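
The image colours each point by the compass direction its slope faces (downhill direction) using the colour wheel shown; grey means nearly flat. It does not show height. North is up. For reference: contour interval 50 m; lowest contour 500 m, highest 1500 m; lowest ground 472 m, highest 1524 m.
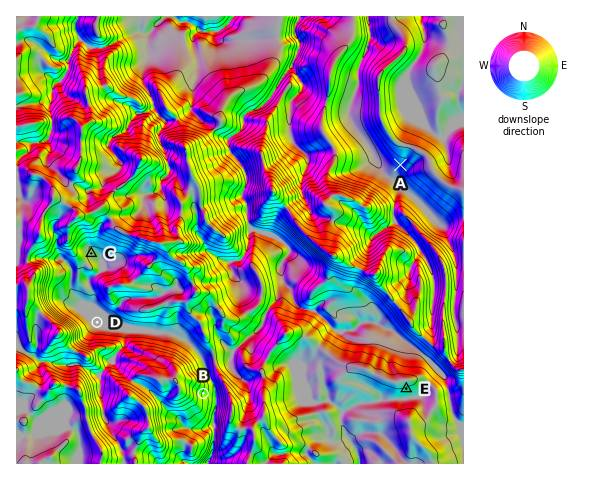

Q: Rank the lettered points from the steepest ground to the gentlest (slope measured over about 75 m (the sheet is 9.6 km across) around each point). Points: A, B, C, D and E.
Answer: B A E C D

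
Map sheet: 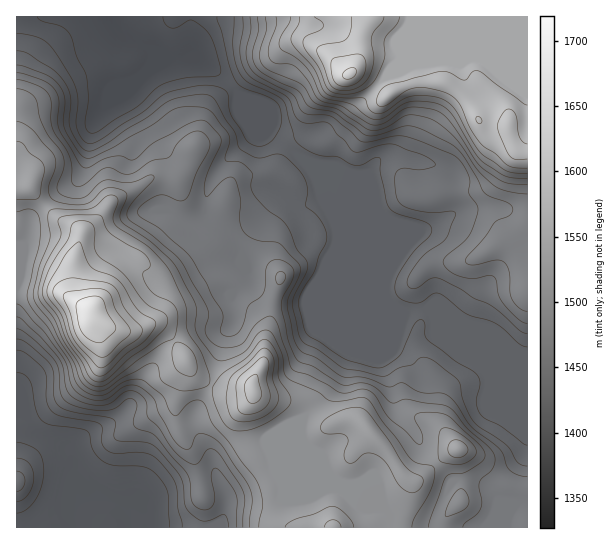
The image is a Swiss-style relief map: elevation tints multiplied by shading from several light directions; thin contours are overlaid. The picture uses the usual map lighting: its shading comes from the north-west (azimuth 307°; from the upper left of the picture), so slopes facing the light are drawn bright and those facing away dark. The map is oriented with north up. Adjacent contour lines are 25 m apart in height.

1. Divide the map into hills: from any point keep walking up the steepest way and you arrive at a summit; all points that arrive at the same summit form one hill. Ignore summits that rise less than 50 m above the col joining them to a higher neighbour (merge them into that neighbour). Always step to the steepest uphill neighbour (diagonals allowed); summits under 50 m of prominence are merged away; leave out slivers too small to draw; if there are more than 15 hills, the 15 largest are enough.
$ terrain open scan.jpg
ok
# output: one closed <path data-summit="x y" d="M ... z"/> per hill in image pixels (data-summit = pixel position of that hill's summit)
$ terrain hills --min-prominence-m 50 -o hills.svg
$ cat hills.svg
<path data-summit="91 314" d="M190 16l-174 1 0 396 9 2 16 21 20 8 8 7 6 23-2 44 3 9 451 1 1-173-14-3-77-32-8-11-26 3-15-11-39-91-30-31-18-22-34-26-8-17-40-41-21-13-9-2 6-7z"/><path data-summit="350 74" d="M527 16l-336 0 0 13 4 13 0 9-6 7 9 2 21 13 40 41 8 17 34 26 18 22 30 31 34 80 10 15 10 7 26-3 8 11 77 32 13 3z"/><path data-summit="253 390" d="M333 252l-9 21-11 14-7 16-17 0-24-7-10-9-6-15-18 25 4 22-11 18-11 44-13 22-5 15 2 15 15 25 14 41 4-4 45-22 46 19 14-4 38 14-11-10-28-13-9-16-17-16-7-12 2-16 30-33 16-32-16-40z"/><path data-summit="17 482" d="M22 413l-6 1 0 113 59 1-2-10 2-44-4-20-10-10-20-8-6-6-6-11z"/>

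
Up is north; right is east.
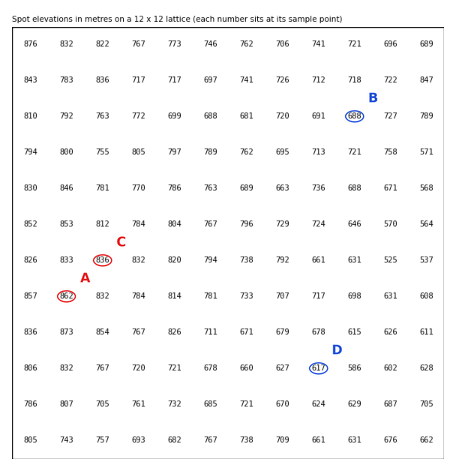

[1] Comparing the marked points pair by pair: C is lower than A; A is higher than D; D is lower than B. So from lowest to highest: D B C A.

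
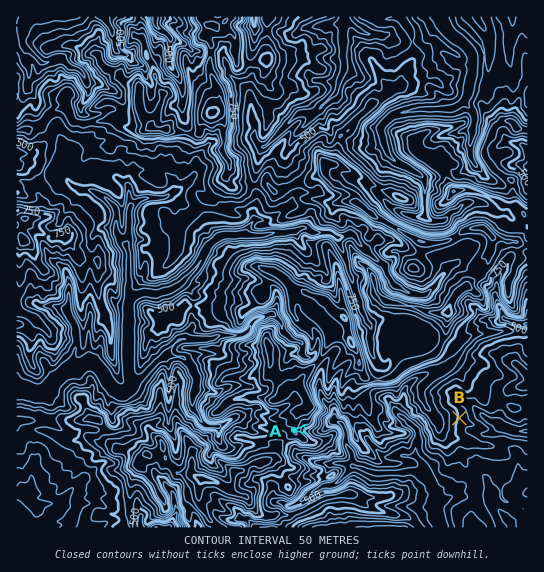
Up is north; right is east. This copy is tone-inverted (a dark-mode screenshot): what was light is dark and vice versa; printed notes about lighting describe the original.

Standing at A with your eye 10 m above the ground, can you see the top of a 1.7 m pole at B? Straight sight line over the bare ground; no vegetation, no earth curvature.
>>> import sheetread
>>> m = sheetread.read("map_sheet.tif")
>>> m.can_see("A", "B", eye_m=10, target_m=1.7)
False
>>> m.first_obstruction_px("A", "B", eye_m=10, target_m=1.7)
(428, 420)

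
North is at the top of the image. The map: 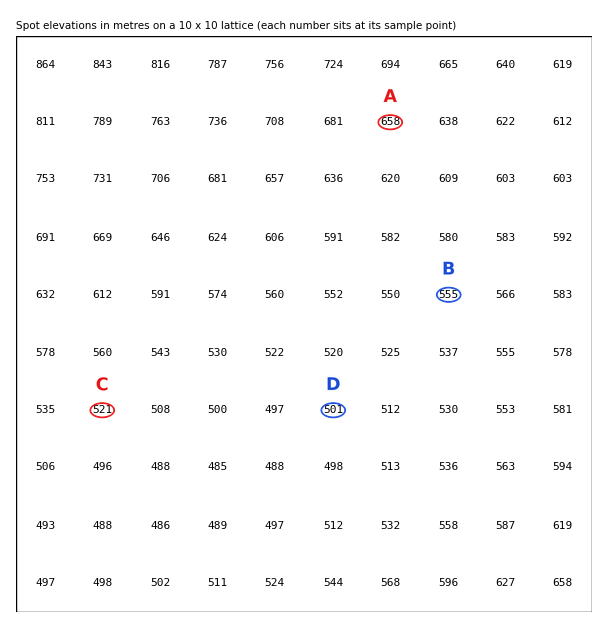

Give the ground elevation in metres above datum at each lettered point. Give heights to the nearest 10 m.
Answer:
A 660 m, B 550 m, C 520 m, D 500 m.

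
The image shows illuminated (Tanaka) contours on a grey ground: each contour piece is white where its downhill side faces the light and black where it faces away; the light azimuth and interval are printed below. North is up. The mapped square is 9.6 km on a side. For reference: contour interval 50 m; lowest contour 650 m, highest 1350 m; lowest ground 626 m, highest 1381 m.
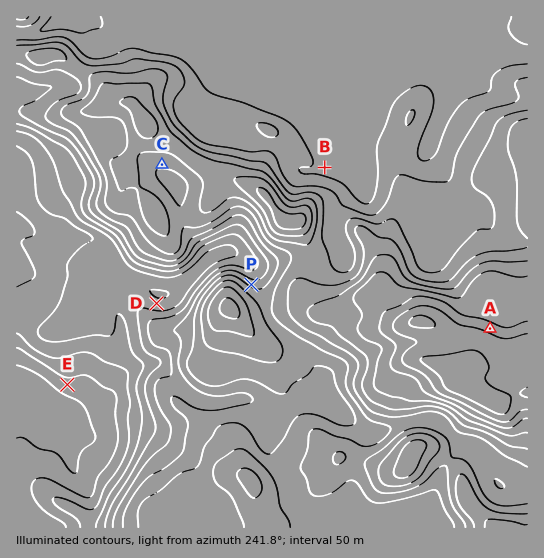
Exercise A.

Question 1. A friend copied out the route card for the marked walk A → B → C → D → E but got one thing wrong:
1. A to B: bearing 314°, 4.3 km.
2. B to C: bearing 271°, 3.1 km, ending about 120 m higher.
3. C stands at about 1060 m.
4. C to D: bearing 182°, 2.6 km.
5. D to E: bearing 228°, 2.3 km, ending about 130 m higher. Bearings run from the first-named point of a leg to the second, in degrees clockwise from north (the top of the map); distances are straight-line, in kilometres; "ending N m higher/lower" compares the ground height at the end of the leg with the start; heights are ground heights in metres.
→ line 5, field sense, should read lower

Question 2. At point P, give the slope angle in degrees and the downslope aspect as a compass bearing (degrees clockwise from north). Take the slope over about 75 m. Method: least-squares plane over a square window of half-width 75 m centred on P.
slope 20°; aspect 26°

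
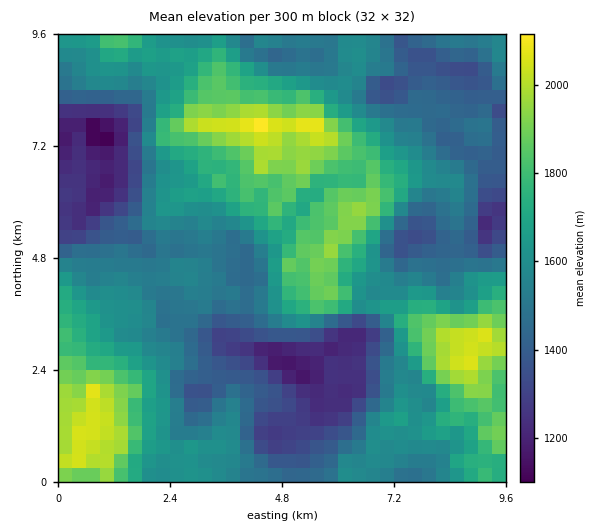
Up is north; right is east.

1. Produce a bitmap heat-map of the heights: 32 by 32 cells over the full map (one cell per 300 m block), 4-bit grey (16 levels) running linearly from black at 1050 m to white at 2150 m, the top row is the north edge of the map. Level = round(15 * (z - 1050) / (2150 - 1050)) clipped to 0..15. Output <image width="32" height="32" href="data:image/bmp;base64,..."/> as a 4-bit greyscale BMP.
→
<image width="32" height="32" href="data:image/bmp;base64,Qk12AgAAAAAAAHYAAAAoAAAAIAAAACAAAAABAAQAAAAAAAACAAATCwAAEwsAABAAAAAAAAAAAAAAABEREQAiIiIAMzMzAERERABVVVUAZmZmAHd3dwCIiIgAmZmZAKqqqgC7u7sAzMzMAN3d3QDu7u4A////AMu8qYeIh3ZmVVZ3d2Zniane3bmIiHd2VERVd3d3d5mp3t3aiIiIdkNERWaHd3eJq97t25hmd3UzMzRFeIiJibzd7cqYdWd1QzMzNXiYiamr3e3KmHVWdkRDIzRXiHmrutzty5hkRWVUMyMjRod5vMrLzLqYZVVVQyIjM0d3nN3Lu6qZh3ZURDIiIzNGeL3uzKqZiHd2VDMiIiIiRYq93t2pmHd2ZUNERERDIjWLzd7tqZiHdmZUVWZ4dlRXm7y8zJmIh3ZmZmZomrqXiImZiauYeHdmZ3ZmaKq8qHd4h3iZh3d3Z3d2ZWiru5h3d2Z4iHdmZmZ3dmVou8uphlZmZmZWZmZWZmZleKu8qYVFVVVFNEVVZmZ2ZombvMqWREVVNDM0Vnd3d3iamrvMqFRGZSMzI0V4iHiaq6m7zMp1VmUzMyI0eImZq6u5m7vKl2Z2RDMiJGiImqu6vKqquph3dkQjIiRniaqr3MzLqrmYd2VVIyIkaJmqu93MzLuph3ZVVSIRJHq7vN3dzd26mHdlVmUiESR6vd7u/u7sqYdmVWZlMzM0aZzMzdzMyYdmZVZVVFVVVWiau7q6q5h2REVVVVVnd3d4ibuqmZh3d1RFVURGZ4iHiImrqYZnZnd2VEREVneJmJiYmoZlZmZ4dlRFVWeIirqIh4h2d2Zmd3ZFVmZ3"/>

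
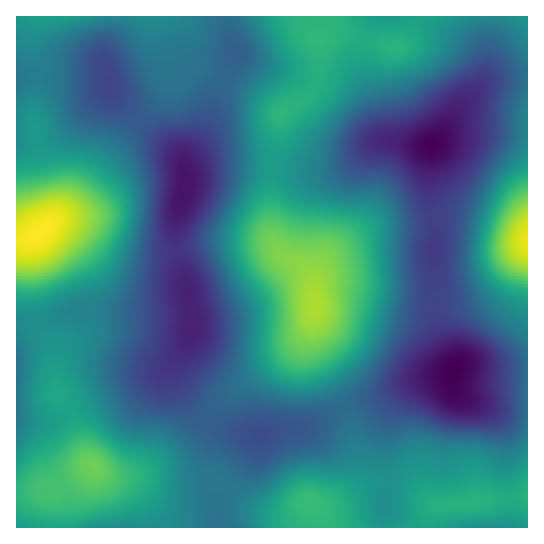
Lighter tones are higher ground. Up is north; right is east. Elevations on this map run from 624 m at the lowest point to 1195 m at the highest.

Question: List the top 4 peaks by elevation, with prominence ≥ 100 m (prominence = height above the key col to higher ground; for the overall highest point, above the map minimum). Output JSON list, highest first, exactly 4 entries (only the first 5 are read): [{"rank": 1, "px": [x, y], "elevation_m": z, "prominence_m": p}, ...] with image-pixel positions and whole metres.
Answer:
[{"rank": 1, "px": [42, 231], "elevation_m": 1195, "prominence_m": 571}, {"rank": 2, "px": [315, 306], "elevation_m": 1125, "prominence_m": 283}, {"rank": 3, "px": [94, 466], "elevation_m": 1070, "prominence_m": 164}, {"rank": 4, "px": [309, 501], "elevation_m": 1013, "prominence_m": 162}]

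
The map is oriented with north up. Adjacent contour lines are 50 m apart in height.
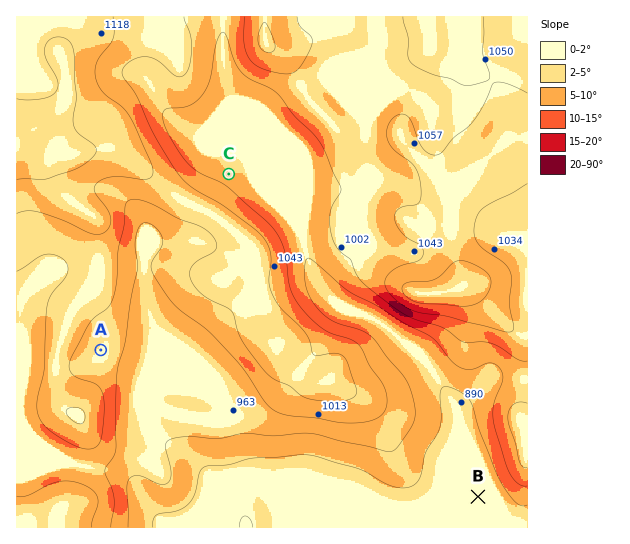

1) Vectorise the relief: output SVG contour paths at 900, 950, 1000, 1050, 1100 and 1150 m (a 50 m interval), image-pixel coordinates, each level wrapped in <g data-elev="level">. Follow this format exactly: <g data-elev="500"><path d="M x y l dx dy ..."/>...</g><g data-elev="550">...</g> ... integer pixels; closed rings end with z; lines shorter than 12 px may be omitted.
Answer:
<g data-elev="900"><path d="M152 527l1-8 4-4 21-5 12-8 5-9 4-20 4-6 6-1 21-2 21-6 50-3 11 0 47 14 34 17 10 2 9-2 8-8 6-25 13-24 2-12-1-24 2-5 3-1 13 4 11 8 4 7 7 27 20 48 15 21 7 4 5-1"/><path d="M253 527l-3-8-5-3-4 4-2 7"/></g><g data-elev="950"><path d="M128 527l-1-38 1-8 3-4 6-2 6 2 18 7 4 0 4-2 2-4 0-7-6-25 2-4 4-3 18-2 30 1 26-5 29 3 35-3 81 19 7-4 12-17 5-10 1-10-3-17-5-13-37-46-10-5-27-9-9-6-7-8-8-12-4-12 0-18 1-5 3-2 41 34 25 13 28 18 28 14 7 6 13 18 7 5 7 3 6 0 19-6 5 1 4 3 3 6 1 5-10 28 0 9 1 11 16 48 8 10 5 2 4 0"/></g><g data-elev="1000"><path d="M111 527l3-20 0-9-9-28 8-13 3-7 1-79 8-29 6-41 7-32-3-22 1-9 3-11 4-4 6 0 5 3 8 11 0 9-10 15-1 6 4 10 11 17 11 13 30 23 26 26 13 17 18 28 8 8 7 4 10 3 64 7 13-1 11-4 6-5 4-7 0-9-3-10-14-21-10-20-9-6-20-7-9-5-14-13-12-14-7-16-5-36-4-11-7-9-46-42-26-14-11-7-11-14-13-23-3-12 1-7 5-2 13 0 8-3 8-6 8-9 5-13 6-35 5-10 4 3 8 24 7 12 8 7 20 9 8 6 17 22 19 19 9 12 19 43-11 24 0 12 2 13 6 11 12 10 6 15 6 8 30 24 18 11 32 10 21 15 19 0 9 1 10 5 17 12 9 1"/><path d="M527 403l-6-1-7 2-4 5-2 8 11 44 4 6 4 1"/></g><g data-elev="1050"><path d="M91 527l2-8 4-13 1-7-4-8-11-6-12-4-12 0-10 4-20 10-12 2"/><path d="M17 271l21-14 8-3 7 0 6 3 6 4 2 4 1 5-2 5-14 19-5 11-3 64-6 28-1 10 2 11 7 9 15 11 17 9 13 2 4-2 4-4 4-16 1-26-2-8-3-6-5-4-20-8-4-5-1-7 20-40 6-6 12-9 6-9 4-17 1-31 6-25 1-20 2-5 4-1 10 0 12 4 25 14 24 9 11 10 3 6 0 6-3 4-14 7-6 5-3 6 1 8 4 8 8 8 29 16 10 30 27 34 6 5 15 6 12 10 8 3 29 2 10-2 7-4 0-8-11-29-4-3-6-2-21 2-5-16-4-6-23-23-6-9-7-16 2-28-2-10-4-8-10-9-27-21-34-20-12-11-25-37-20-45-14-19-1-7 4-5 9-6 10-2 6 1 7 3 17 15 6 1 4-2 5-10 2-19-2-12-6-17"/><path d="M527 93l-21-10-12 0-12 24-9 15-20 16-11 14-5 3-8-2-7-6-10-25-5-6-4-2-5 1-8 7-3 9 1 11 6 8 16 12 5 5 4 10 2 13 0 9-3 4-19 6-4 5 0 7 7 12 7 6 12 7 2 7-1 4-4 4-19 5-10 8-3 4-1 5 4 10 13 12 13 6 32 5 58 16 7-1 2-5-5-23 3-21-1-9-8-11-24-17-4-8-1-10 3-12 6-7 44-24"/><path d="M244 17l0 26 2 10 4 6 5 6 7 4 24 5 8-2 5-4 9-14 4-11-1-6-11-11-3-9"/><path d="M403 17l5 21 0 19 3 6 19 10 20 6 12 6 5 1 18-4 5-4-1-7-6-18 0-36"/></g><g data-elev="1100"><path d="M77 423l5 0 2-2 1-6-1-4-7-4-9 2-2 2 1 4z"/><path d="M457 306l12 0 10-4 7-7 5-9 0-7-4-6-8-6-12-5-6-2-6 2-20 17-8 2-18 1-4 2-3 3 1 4 2 4 11 7z"/><path d="M17 213l10-2 11 1 25 8 27 13 11 1 7-5 3-10-4-10-12-16-1-6 3-4 6-4 8-2 34 2 5-1 2-3 1-5-2-7-20-45-9-11-19-14-4-7-3-8-1-8 2-8 14-19 3-6-1-20"/><path d="M264 51l5 2 4-1 2-6-5-15-5-9-4 5-3 12 1 7z"/></g><g data-elev="1150"><path d="M17 179l28 0 28-9 16-9 5-6 2-5-2-5-16-12-4-7-1-9 3-20-2-40-2-11-5-7-8-2-6 1-6 4-2 5 1 11 12 23 0 6-3 6-6 4-8 2-14 1-10-1"/></g>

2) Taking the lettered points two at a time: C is above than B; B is below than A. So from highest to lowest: A C B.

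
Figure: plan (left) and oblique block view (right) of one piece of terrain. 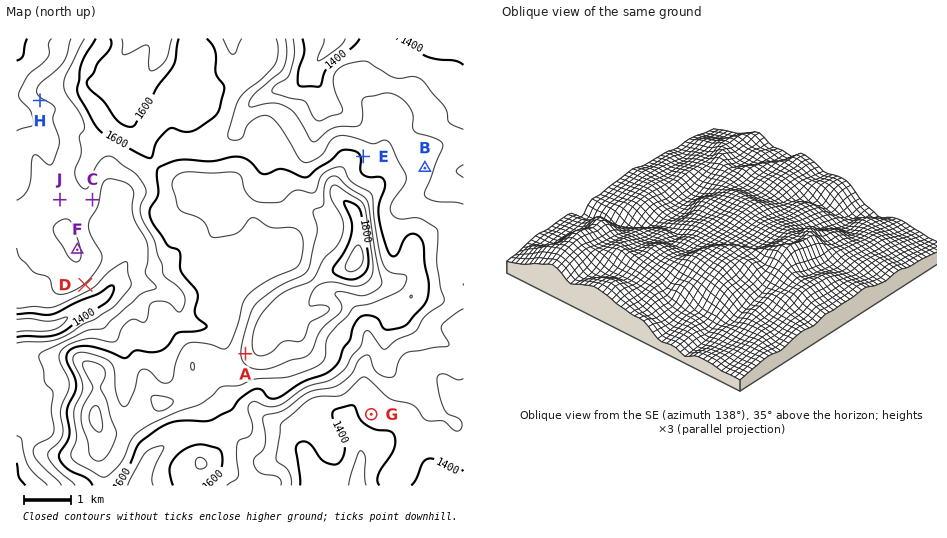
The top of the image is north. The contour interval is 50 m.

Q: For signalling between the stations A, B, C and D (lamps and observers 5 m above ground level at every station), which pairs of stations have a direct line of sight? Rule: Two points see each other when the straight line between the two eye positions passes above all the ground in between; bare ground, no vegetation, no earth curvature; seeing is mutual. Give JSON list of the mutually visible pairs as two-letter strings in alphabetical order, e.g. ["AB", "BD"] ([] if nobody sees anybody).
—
["AC", "AD"]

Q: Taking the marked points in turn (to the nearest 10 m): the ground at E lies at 1590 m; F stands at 1550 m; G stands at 1420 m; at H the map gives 1490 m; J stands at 1530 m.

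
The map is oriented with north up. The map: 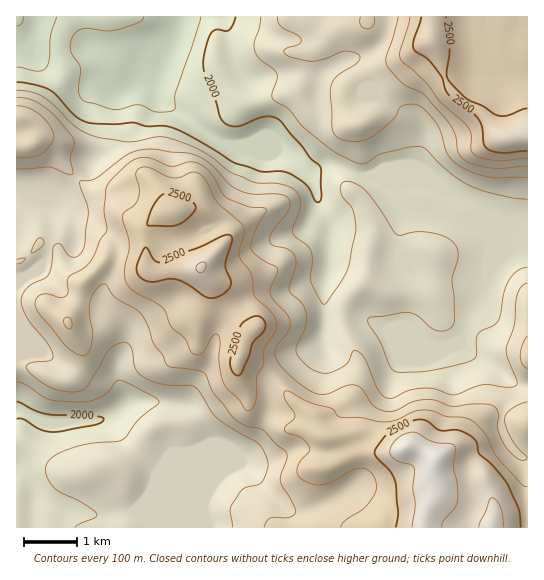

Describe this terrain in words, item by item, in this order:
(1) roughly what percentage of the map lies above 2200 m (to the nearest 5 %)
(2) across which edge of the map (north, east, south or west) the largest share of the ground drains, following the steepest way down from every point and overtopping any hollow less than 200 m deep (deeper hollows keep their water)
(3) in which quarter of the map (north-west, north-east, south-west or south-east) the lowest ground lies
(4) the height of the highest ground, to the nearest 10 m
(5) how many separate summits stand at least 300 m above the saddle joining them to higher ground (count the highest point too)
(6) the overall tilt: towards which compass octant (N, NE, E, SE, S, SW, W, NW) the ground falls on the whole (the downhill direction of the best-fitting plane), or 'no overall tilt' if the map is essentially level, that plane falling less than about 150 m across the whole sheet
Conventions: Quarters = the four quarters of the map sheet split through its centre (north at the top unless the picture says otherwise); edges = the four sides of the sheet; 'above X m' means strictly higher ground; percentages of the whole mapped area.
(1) Ground above 2200 m makes up about 45 % of the sheet.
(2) The largest share of the runoff leaves by the northern edge.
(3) The lowest point lies in the north-west quarter of the map.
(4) About 2670 m is the highest elevation on the sheet.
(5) There are 2 summits with 300 m or more of prominence.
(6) On the whole the ground falls towards the north-west.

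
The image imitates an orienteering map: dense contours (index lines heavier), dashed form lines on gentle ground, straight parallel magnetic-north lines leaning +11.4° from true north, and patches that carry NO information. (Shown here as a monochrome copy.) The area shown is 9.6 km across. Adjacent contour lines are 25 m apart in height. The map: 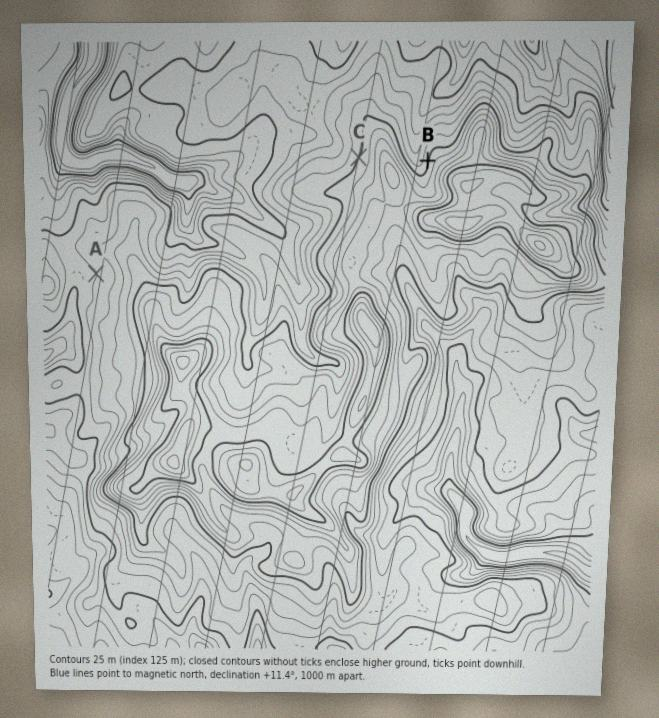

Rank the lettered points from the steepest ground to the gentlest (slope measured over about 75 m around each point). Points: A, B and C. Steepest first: B C A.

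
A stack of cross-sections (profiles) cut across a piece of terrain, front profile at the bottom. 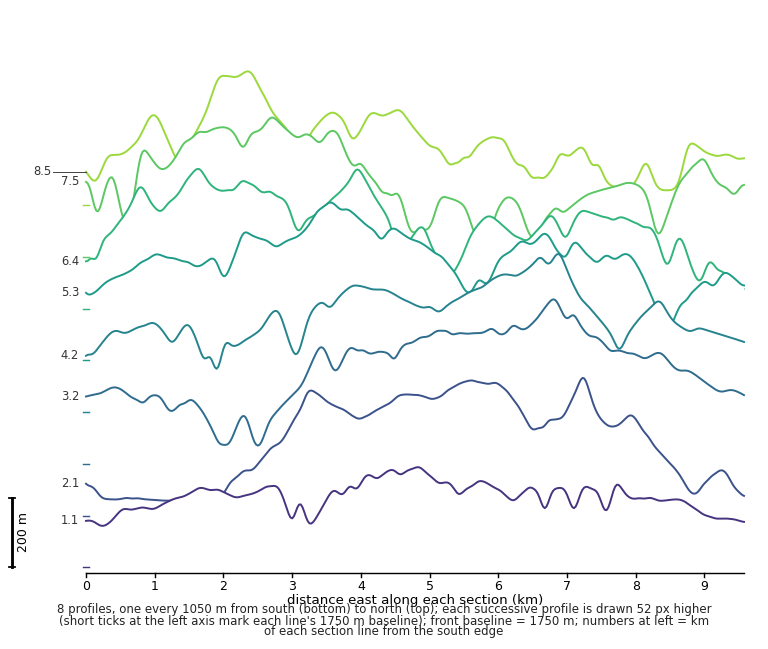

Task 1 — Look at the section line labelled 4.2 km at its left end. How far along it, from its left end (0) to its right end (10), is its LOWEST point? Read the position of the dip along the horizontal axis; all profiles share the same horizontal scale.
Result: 2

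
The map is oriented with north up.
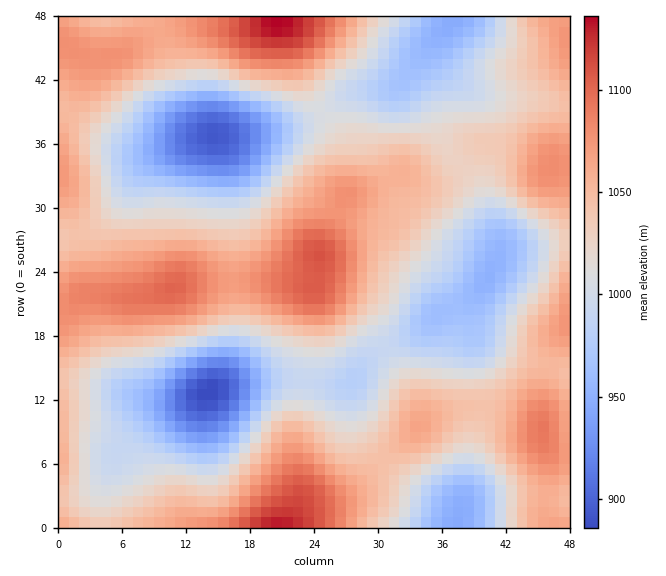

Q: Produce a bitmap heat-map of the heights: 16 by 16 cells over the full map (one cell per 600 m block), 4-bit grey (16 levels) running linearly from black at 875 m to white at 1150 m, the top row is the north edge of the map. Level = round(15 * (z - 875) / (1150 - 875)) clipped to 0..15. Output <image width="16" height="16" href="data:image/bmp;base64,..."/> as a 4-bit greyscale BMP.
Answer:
<image width="16" height="16" href="data:image/bmp;base64,Qk32AAAAAAAAAHYAAAAoAAAAEAAAABAAAAABAAQAAAAAAIAAAAATCwAAEwsAABAAAAAAAAAAAAAAABEREQAiIiIAMzMzAERERABVVVUAZmZmAHd3dwCIiIgAmZmZAKqqqgC7u7sAzMzMAN3d3QDu7u4A////AJiaq93KhUaal3iJvLqXVpqXZUabmZmJu5dTI3h3mpm7llMSVmaJiKqoh1RndmZmmru7qJqodVWKvMy7vMqGVGmqq7q8ypdkWJmIiJu6qHVoqGZlebupiJunUyJXmamJq5dTEkaIiIiaqXVFeHZWZ4m7qZq7l1VnmrqqvO7JZEaa"/>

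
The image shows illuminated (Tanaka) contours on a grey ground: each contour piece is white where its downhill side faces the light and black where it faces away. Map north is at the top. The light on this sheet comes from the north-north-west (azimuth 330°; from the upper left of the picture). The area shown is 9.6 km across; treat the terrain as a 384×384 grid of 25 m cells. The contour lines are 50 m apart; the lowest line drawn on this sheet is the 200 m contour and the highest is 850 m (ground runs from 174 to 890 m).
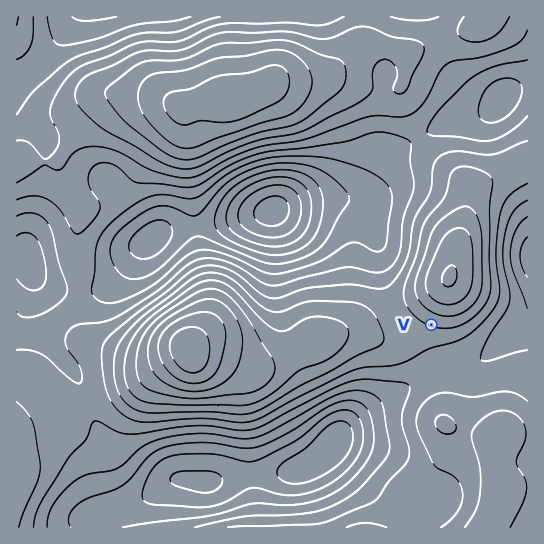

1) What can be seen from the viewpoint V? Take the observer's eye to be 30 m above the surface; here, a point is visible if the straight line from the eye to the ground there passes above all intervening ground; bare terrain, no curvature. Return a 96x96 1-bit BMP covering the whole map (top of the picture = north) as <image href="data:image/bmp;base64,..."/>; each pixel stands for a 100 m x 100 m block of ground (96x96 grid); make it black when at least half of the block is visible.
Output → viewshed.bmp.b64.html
<image width="96" height="96" href="data:image/bmp;base64,Qk2+BAAAAAAAAD4AAAAoAAAAYAAAAGAAAAABAAEAAAAAAIAEAAATCwAAEwsAAAIAAAAAAAAA////AAAAAAAAB//////////wH4AAAP/////////wH4AAAB////////+AD8AAAAP///////8AB8AAAAB///////8AB+AAAAAAH/////8AB+AAAAAAAf/////AB/gAAAAAAH/////wA/wAAAAAAB+H///wA/wAAAAAAAAA///gB/gAAAAAAAAAH//gB/AAAAAAAAAAB//AB+AAAAAAAAAAA/+AB8AAAAAAAAAAAP4AB4AAAAAAAAAAADwAD4AAAAAAAAAAAAgAD4AAAAAAAAAAAAAAD8AAAAAAAAAAAAAAH+AAAAAAAAMAAAAAP/AAAAAAAAOAAAP///wAAAAAAAPAAAf///8AAAAAAAfwAAf///8AAAAAAAf4AA////8AAAAAAAf8AAf///8AAAAAAAf+AAP///8AAAAAAAf/gAP///8AAAAACAf/wAH///8AAAAAHgf/4AD///8AAAAAH4//+AD///8AAAAAP//w/AB///8AAAAAP//AfgD///8AAAAAP/8Af4P///8AAAAAf/wAf/////8AAAAAf/gAf/////8AAAAAf/gAf////B8AAAAAf/gAf///4AAAAAAAf/gAf///4AAAAAAAP/gAf///4AAAAAAAH/gAf///4AAAAAAAD/AAP///4AAAAAAAD/AAP///wAAAAAAAB/AAA///wAAAAAAAB/AAAf4fwAAAAAAAB+AAAfwHgAAAAAAAB+AAAPAAAAAAAAAAB8AAAMAAAAAAAAAAA8AAAIAAAAAAAAAAA4AAAAAAAAAAAAAAAwAAAAAAAAAAAAAAAAAAAAAAAAAAAAAAAAAAAAAAAAAAAAAAAAAAAAAAAAAAAAAAAAAAAAAAAAAAAAAAAAAAAAAAAAAAAAAAAAAAAAAAAAAAAAAAAAAAAAAAAAAAHgAAAAAAAAAAAAAAH4AAAAAAAAAAAAAAH/AAAAAAAAAAAAAAH/wA4AAAAAAAAAAAP///+AAAAAAAAACAP////AAAAAAAAADA/////wAAAAAAAAD//////4AAAAAAAAD//4f//4AAAAAAAAD//wP//8AAAAAAAAD//wP//+AAAAAAAAD//4H///AAAAAAAAD//4H///gAAAAAAAD8//////wAAAAAAAD4//4P//4AAAAAAADwf/wH//+AAAAAAABgP/gH///AAAAAAAAAH/AD///gAAAAAAAAA+AD///wAAAAAAAAAAAD///4AAAAAAAAAAAB///4AAAAAAAAAAABz//4AAAAAAAAAAAAAf/4AAAAAAAAAAAAAP/4AAAAAAAAAAAAAD/4AAAAAAAAAAAAAAf4AAAAAAAAAAAAAAH4AAAAAAAAAAAAAABwAAAAAAAAAAAAAAAwAAAAAAAAAAAAAAAAAAAAAAAAAAAAAAAAAAAAAAAAAAAAAAAAAAAAAAAAAAAAAAAAAAAAAAAAAAAAAAAAAAAAAAAAAAAAAAAAAAAAAAAAAAAAAAAAAAAAAAAAAAAAAAAAAAAAAAAAAAAAAAAAAAAAAAAAAAAAAAAAAAAAAAAAAAAAAAAAAAAAAAA="/>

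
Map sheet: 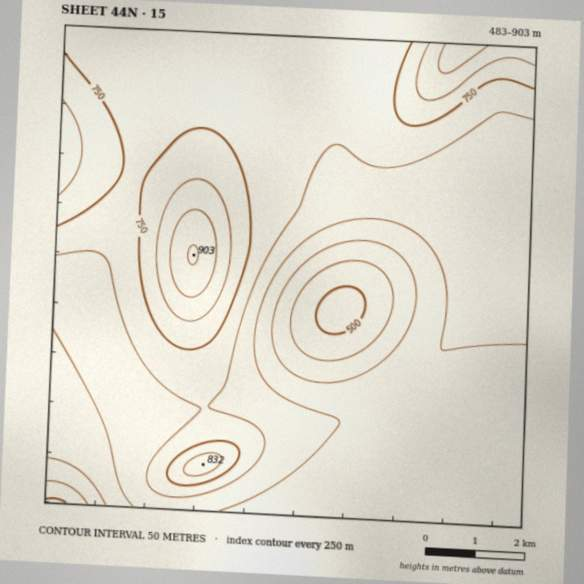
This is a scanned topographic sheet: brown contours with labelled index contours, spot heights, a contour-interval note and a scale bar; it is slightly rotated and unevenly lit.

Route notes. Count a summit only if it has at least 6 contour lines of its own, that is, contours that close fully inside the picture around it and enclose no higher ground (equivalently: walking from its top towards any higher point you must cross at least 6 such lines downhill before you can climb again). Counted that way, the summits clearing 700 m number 0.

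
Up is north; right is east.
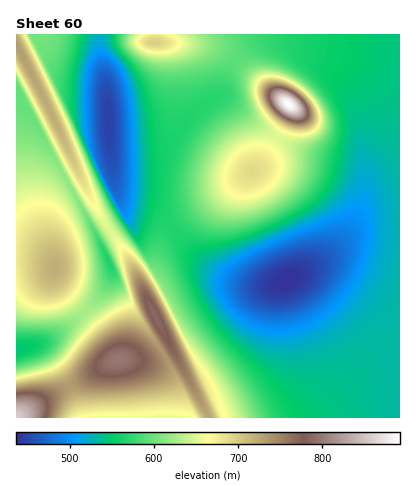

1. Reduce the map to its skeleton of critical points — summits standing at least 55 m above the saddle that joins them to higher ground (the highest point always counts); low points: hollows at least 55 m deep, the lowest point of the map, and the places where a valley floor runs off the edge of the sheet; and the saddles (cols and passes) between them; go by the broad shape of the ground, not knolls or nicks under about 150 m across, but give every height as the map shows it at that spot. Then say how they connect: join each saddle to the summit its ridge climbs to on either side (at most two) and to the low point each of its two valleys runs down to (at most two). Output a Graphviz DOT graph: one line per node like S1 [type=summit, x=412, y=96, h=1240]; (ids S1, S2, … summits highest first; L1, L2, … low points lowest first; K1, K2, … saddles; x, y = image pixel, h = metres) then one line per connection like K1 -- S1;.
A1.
graph terrain {
  S1 [type=summit, x=288, y=104, h=892];
  S2 [type=summit, x=16, y=418, h=858];
  S3 [type=summit, x=118, y=360, h=798];
  S4 [type=summit, x=18, y=48, h=732];
  S5 [type=summit, x=56, y=268, h=720];
  S6 [type=summit, x=154, y=42, h=697];
  L1 [type=low, x=286, y=280, h=436];
  L2 [type=low, x=108, y=120, h=446];
  L3 [type=low, x=16, y=350, h=545];
  L4 [type=low, x=166, y=418, h=654];
  K1 [type=saddle, x=70, y=386, h=734];
  K2 [type=saddle, x=110, y=230, h=650];
  K3 [type=saddle, x=84, y=312, h=625];
  K4 [type=saddle, x=70, y=186, h=615];
  K5 [type=saddle, x=236, y=60, h=591];
  K6 [type=saddle, x=172, y=230, h=565];
  K1 -- S2;
  K1 -- S3;
  K1 -- L3;
  K1 -- L4;
  K2 -- S3;
  K2 -- S4;
  K2 -- L2;
  K2 -- L3;
  K3 -- S3;
  K3 -- S5;
  K3 -- L3;
  K4 -- S4;
  K4 -- S5;
  K4 -- L3;
  K5 -- S1;
  K5 -- S6;
  K5 -- L1;
  K5 -- L2;
  K6 -- S1;
  K6 -- S3;
  K6 -- L1;
  K6 -- L2;
}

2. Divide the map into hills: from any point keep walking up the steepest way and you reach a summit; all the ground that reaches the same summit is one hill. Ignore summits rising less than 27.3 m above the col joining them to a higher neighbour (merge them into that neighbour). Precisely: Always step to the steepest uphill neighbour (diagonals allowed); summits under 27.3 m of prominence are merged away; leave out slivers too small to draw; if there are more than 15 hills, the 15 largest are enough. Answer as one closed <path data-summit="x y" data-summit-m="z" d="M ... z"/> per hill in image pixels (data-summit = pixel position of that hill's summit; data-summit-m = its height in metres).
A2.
<path data-summit="154 314" data-summit-m="788" d="M122 205l4 13-26 18-2 4 10 18 12 32 43 62 11 20 7 22-1 24 220 0 0-188-34-1-8 2-58 42-28 12-20 0-22-6-24-14-46-49z"/><path data-summit="252 172" data-summit-m="689" d="M224 97l-8 0-14 9-38 37-40 3-14-2 6 48 8 14 36 10 42 45 16 12 18 8 16 4 28-2 34-18 16-13 16-16 7-10 9-22 3-14-1-18-10-9-36-8-32-13-24-14z"/><path data-summit="288 104" data-summit-m="892" d="M400 34l-118 0-8 2-22 11-16 13-11 18-4 16-4 2 9 2 36 30 28 16 28 11 36 8 8 5 3 8-3 28-9 22-15 20 12-10 12-6 38 0z"/><path data-summit="56 268" data-summit-m="720" d="M16 90l0 258 4 1 30-10 30-23 23-24 9-16 1-6-25-52z"/><path data-summit="154 42" data-summit-m="697" d="M280 34l-180 0-1 14 8 40 3 56 10 2 28-1 20-4 28-31 25-16 9-26 14-16 12-8z"/><path data-summit="118 360" data-summit-m="798" d="M114 273l-14 23-20 20-30 23-13 5 10 6 13 20 13 24 9 24 98 0 2-18-8-28-11-20-43-62z"/><path data-summit="16 46" data-summit-m="732" d="M34 34l-18 0 0 56 82 148 28-20-12-34-5-42-3-58-8-10-34-7-12-6-8-9z"/><path data-summit="16 418" data-summit-m="858" d="M38 345l-22 5 0 68 64 0-4-18-16-30-13-20z"/>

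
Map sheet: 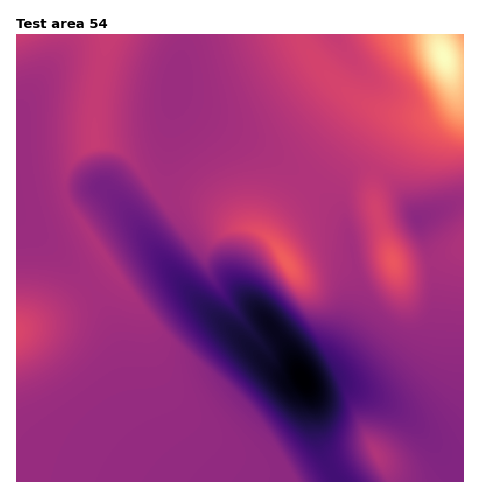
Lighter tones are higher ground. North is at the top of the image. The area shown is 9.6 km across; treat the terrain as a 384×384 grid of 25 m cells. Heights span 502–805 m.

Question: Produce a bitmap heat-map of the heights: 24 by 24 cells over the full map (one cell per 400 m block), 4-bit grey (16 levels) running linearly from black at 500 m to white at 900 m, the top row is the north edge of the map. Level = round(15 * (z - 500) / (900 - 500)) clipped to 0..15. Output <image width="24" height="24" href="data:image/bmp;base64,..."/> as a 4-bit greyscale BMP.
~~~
<image width="24" height="24" href="data:image/bmp;base64,Qk2WAQAAAAAAAHYAAAAoAAAAGAAAABgAAAABAAQAAAAAACABAAATCwAAEwsAABAAAAAAAAAAAAAAABEREQAiIiIAMzMzAERERABVVVUAZmZmAHd3dwCIiIgAmZmZAKqqqgC7u7sAzMzMAN3d3QDu7u4A////AFVVVVVVVVVUM0VVRFVVVVVVVVVDI0VURFVVVVVVVVQyI1VERFVVVVVVVUMhEkRERFVVVVVVVEIQEjNERVVVVVVVRCEAEjREVWZVVVVVQhEBIzRFVWZlVVVUIRERM0RVVXZlVVVDIRETRFVVVWZlVVQyIhE1VVVlVWZVVVMyMiNnZVZ2VVVVVUMzQ0V3ZVd2VVVVVUM1VVd2ZWd2VVVVVERVZndmZWdlVVVVRERVZmZmZWZVVVVVREVVZmZmZmZlVVVVRFVVVmZmZmZmZlVmZVVVVVVmZmZnd1VmZlVVVVVmZmd3eFVmZlVVVVZmZnd3iVVmZlVVVVZmZ3d3mlVWZlVVVWZmd3d4qlVmZmVVVWZmdmeJu2ZmZmVVVWZnZneKug=="/>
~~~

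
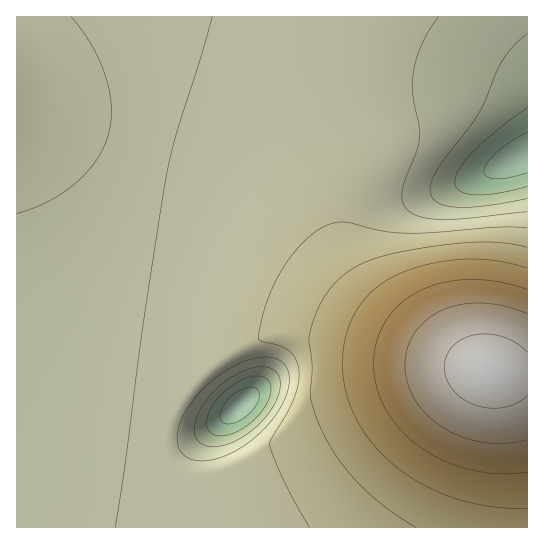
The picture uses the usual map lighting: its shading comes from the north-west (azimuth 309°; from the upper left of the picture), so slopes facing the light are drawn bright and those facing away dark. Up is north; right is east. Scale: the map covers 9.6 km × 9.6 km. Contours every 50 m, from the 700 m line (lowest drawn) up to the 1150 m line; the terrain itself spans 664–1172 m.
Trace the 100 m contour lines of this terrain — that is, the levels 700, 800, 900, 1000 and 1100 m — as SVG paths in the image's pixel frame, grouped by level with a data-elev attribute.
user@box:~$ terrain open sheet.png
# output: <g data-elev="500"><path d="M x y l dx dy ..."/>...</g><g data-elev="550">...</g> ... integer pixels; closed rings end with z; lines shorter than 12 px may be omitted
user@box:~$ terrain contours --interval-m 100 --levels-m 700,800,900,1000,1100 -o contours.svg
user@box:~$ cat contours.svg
<g data-elev="700"><path d="M225 423l-4-3-1-6 2-7 6-8 7-6 8-4 8-2 6 2 2 4 0 5-2 7-6 7-14 10-7 2z"/><path d="M527 173l-17 4-13 2-10-2-3-6 3-8 9-10 14-11 17-10"/></g><g data-elev="800"><path d="M207 446l-6-3-4-4-3-12 5-16 13-17 17-15 18-10 16-2 7 1 5 3 5 8-1 12-6 15-10 14-13 12-15 9-14 5z"/><path d="M527 199l-44 7-29 1-11-2-6-3-5-5-2-7 2-11 7-12 41-56 16-38 7-14 11-14 13-11"/></g><g data-elev="900"><path d="M527 228l-29-1-65 6-28 0-22-2-33-8-12-1-12 4-12 7-12 10-12 15-11 17-10 20-7 22-4 21 3 3 17 4 9 5 7 6 4 9 1 14-4 16-8 19-16 25-1 6 14 37 25 45"/></g><g data-elev="1000"><path d="M527 268l-34-8-32-1-36 6-32 12-21 14-16 20-10 26-4 26 4 30 11 28 18 25 23 22 28 18 32 13 35 8 34 1"/></g><g data-elev="1100"><path d="M527 314l-21-8-23-3-21 1-19 6-16 9-12 13-7 15-3 18 3 18 8 18 13 16 16 12 18 8 22 6 21 0 21-3"/></g>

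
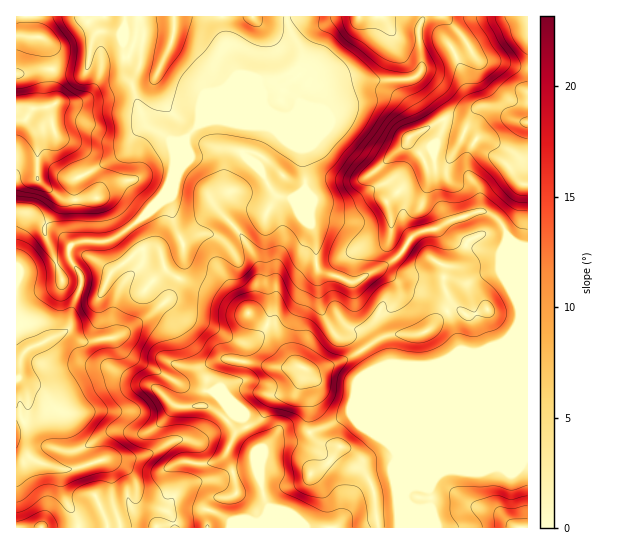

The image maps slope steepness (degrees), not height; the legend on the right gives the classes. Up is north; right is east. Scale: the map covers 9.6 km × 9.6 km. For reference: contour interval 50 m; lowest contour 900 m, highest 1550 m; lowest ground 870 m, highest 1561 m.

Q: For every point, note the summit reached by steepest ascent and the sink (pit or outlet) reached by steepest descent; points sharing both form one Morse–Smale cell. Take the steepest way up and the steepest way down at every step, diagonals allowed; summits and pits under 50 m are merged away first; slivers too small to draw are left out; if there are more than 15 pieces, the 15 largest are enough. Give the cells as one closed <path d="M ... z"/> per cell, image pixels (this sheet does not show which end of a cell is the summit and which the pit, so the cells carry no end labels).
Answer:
<path d="M223 120l-20 1-16 16-12 26-3 19-12 17 7 0 2 3 4 20 11 27-1 20-14 29-22 19-32 20-33 4-11-8-6-1-36 16-8 9-1 17-4 5 0 66 15 14 31 10 11 0 28-9 13 1 13 8 6 8 6 24 20 8 7 0 7-12 16-13 25-4 16-7 27-5 3 7 3 19 6 15-7 12-15 7 162 0 0-21-5-10 1-7 40-95 50-50 14-6 11-18 0-16-15-36 0-24 3-6-1-6-4-8-9-9-13-5-30 9-16 9-6 0-15 6-20 25-37 21-10 0-6-4-16-4-6-2-3-6 0-27-11-27 0-21-12 9-18-4-16-28-16-13 2-28z"/><path d="M443 16l-20 1-4 10 2 43-10 9-57 0-13 4-13 10-7 16-36 15-12-1 17-6 7-7 2-9-9-8-9-4-12 0-8 3-39 16-13 7-6 6 20-1 22 6-2 28 16 13 16 28 18 4 12-9 0 21 11 27 0 27 3 6 6 2 16 4 6 4 10 0 37-21 20-25 15-6 6 0 16-9 30-9 13 5 9 9 5 13 5 5 8 4 7-1 0-177-31-8-15 0-5-2-13-21z"/><path d="M125 16l-40 1 4 6 10 8-6 6-5 30-3 5-10 1-18-4-19 0-22 5 1 305 3-5 1-17 8-9 32-13 8-8 3-20 9-22 0-8-12-19 0-11 10-6 28 0 7-2 31-23 15-15 12-19 3-12 0-17-3-11-25-17-12-30-3-13 8-17 0-15-16-8z"/><path d="M509 239l-4 6 0 24 15 36-1 20-13 16-11 4-50 50-40 95-1 7 5 10 1 21 118-1 0-280-7 0z"/><path d="M167 199l-6 1-16 16-34 24-32 1-10 6 0 11 12 19 0 8-9 22-1 16-5 9 5 1 11 8 33-4 32-20 22-19 14-29 1-20-8-19z"/><path d="M222 16l-97 1-1 25 16 8 0 15-8 17 5 21 10 22 25 17 3 21 12-26 42-44 7-15-1-7-11-17 1-16z"/><path d="M422 16l-135 0 2 13 12 21 2 8-3 8-17 11-14 4-10 0-30 14-18 18 58-24 12 0 9 4 9 8-2 9-7 7-17 6 12 1 36-15 7-16 13-10 13-4 57 0 10-9-2-43 4-8z"/><path d="M110 460l-9 0-23 8-17 2 2 23 14 26 2 9 167 0 16-7 7-12-6-15-3-19-3-7-27 5-16 7-25 4-16 13-7 12-7 0-19-7-3-4 0-9-4-12-11-12z"/><path d="M286 16l-63 1 0 13 2 8-1 16 12 20-7 21 30-14 10 0 14-4 17-11 3-8-2-8-12-21z"/><path d="M85 16l-68 0-1 57 9 0 13-4 19 0 18 4 10-1 3-5 5-30 6-6z"/><path d="M17 445l-1 82 62 1-1-9-14-26-2-23-30-11-8-10z"/><path d="M527 16l-83 1 20 21 13 21 5 2 15 0 30 7z"/>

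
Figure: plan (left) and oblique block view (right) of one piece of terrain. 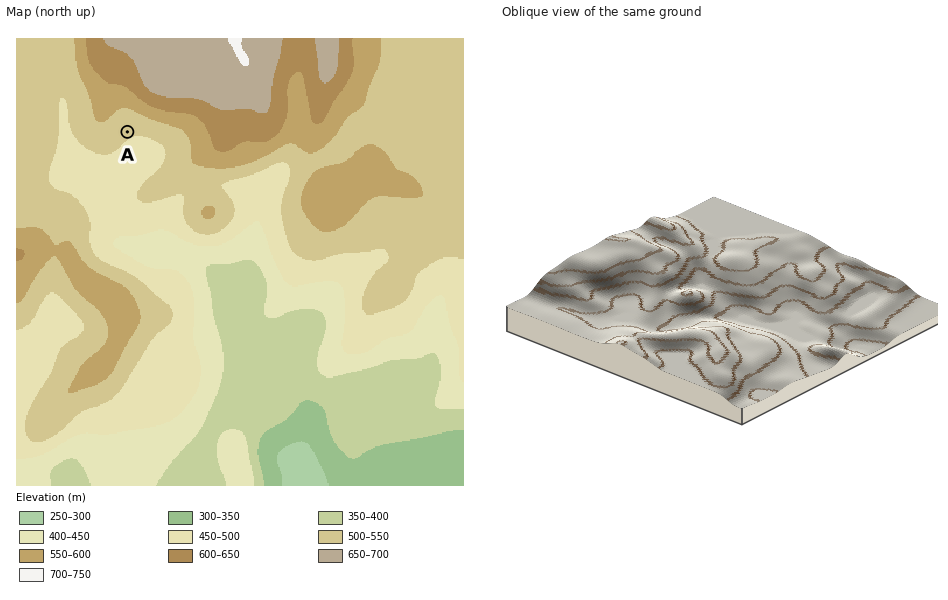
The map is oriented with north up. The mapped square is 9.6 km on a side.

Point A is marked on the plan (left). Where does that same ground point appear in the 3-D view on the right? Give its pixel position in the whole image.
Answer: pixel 607 300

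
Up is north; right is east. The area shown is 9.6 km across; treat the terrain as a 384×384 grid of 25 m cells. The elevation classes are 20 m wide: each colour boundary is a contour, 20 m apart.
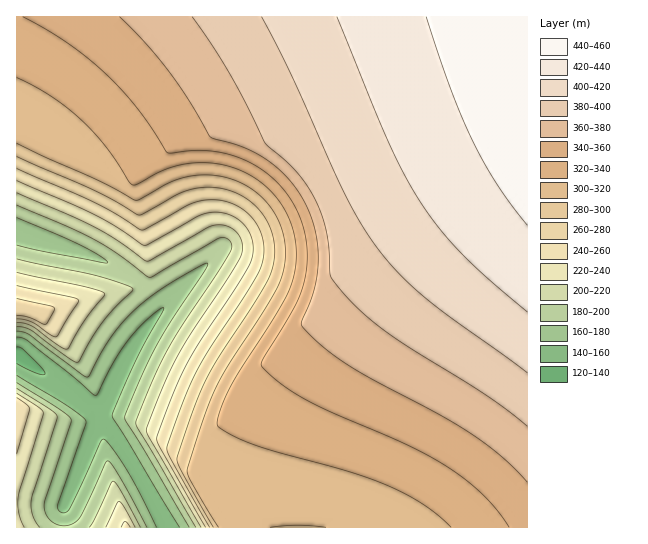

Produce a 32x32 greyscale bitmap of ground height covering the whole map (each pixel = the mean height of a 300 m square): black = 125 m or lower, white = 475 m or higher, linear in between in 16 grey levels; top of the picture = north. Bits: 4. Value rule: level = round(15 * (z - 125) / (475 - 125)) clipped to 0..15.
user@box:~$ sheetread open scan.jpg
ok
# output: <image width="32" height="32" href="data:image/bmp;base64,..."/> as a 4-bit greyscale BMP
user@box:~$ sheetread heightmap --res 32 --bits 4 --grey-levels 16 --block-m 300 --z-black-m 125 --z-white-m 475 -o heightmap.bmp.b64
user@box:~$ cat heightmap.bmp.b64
<image width="32" height="32" href="data:image/bmp;base64,Qk12AgAAAAAAAHYAAAAoAAAAIAAAACAAAAABAAQAAAAAAAACAAATCwAAEwsAABAAAAAAAAAAAAAAABEREQAiIiIAMzMzAERERABVVVUAZmZmAHd3dwCIiIgAmZmZAKqqqgC7u7sAzMzMAN3d3QDu7u4A////AEMiNFMhJXiIiIiIiIiJmZlDIiNCEkeIiIiIiIiImZmaQyEjMhNYiIiIiIiIiZmZqkMhIiEkeIiIiIiImZmZmqpEMhISNXiIiIiJmZmZmqqqVDIREkZ4iIiZmZmZmaqqq1QyESNFZ4iZmZmZmaqqqrtUMREjRWeJmZmZmaqqqru7MhEREjVniZmZmaqqqqu7uxESIhI0VniZmaqqqqu7u7wRIzISNFZ4iZqqqqu7u7zMEkQyISNFZ4mqqqq7u7vMzDVUQyIiNFZ4mqq7u7vMzMxmZUMyIjRWeJmru7u8zMzNZVVEMyIjRWeJq7u7zMzM3UREQzMzIjRWeau7vMzMzd0zMzMzQzM0Vniru8zMzN3dIiIjRFRDM1Z4q7zMzM3d3SIjRFVVVERWeau8zMzd3d0zRFVmZlVVZ4mrzMzN3d3eRFVmd3dmZneKu8zM3d3d3lVmd4iHd3eImrzMzN3d3e5nd4iJmIiImau8zM3d3d7ueIiImZmZmaq7zMzN3d3e7oiIiJmZqqq7u8zM3d3d7u6IiImZmqqru7zMzN3d3e7uiIiZmZqqq7u8zMzd3d3u7oiZmZmqqru7zMzN3d3e7u6JmZmaqqu7u8zMzd3d3u7umZmZqqqru7zMzN3d3e7u7pmZmqqqu7u8zMzd3d3u7u6Zmqqqq7u7zMzN3d3d7u7u"/>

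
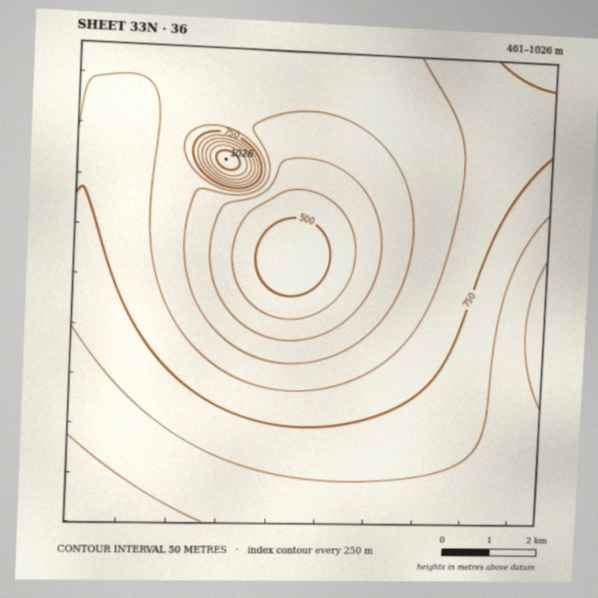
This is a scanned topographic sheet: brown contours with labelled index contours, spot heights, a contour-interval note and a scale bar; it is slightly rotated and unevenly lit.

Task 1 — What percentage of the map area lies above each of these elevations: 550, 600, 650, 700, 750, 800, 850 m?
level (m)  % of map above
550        94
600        90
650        81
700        60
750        39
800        22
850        4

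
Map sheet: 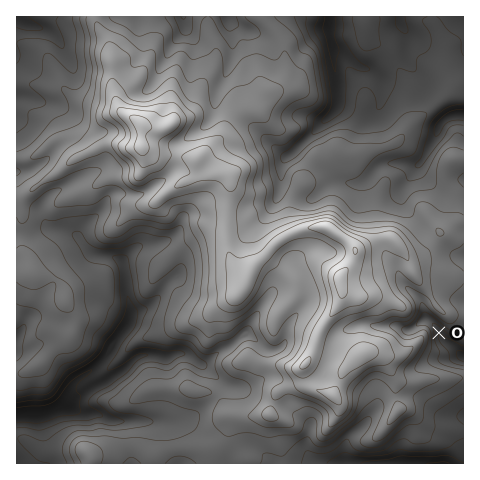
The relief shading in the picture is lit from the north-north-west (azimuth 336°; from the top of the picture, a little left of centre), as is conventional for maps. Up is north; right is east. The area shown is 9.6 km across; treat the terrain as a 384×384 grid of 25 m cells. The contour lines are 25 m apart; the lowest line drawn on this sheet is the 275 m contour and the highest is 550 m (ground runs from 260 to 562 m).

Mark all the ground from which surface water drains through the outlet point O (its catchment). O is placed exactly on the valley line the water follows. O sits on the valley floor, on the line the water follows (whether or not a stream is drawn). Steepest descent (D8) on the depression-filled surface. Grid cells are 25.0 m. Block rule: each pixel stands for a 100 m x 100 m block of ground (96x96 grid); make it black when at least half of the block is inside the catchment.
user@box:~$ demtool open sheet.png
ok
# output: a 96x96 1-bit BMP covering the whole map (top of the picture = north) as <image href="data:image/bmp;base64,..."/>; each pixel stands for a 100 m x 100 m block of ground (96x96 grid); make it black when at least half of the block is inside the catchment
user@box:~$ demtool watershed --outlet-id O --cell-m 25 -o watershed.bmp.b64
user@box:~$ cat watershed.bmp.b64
<image width="96" height="96" href="data:image/bmp;base64,Qk2+BAAAAAAAAD4AAAAoAAAAYAAAAGAAAAABAAEAAAAAAIAEAAATCwAAEwsAAAIAAAAAAAAA////AAAAAAAAAAAAAAAAAAAAAAAAAAAAAAAAAAAAAAAAAAAAAAAAAAAAAAAAAAAAAAAAAAAAAAAAAAAAAAAAAAAAAAAAAAAAAAAAAAAAAAAAAAAAAAAAAAAAAAAAAAAAAAAAAAAAAAAAAAAAAAAAAAAAAAAAAAAAAAAAAAAAAAAAAAAAAAAAAAAAAAAAAAAAAAAAAAAAAAAAAAAAAAAAAAAAAAAAAAAAAAAAAAAAAAAAAAAAAAAAAAAAAAAAAAAAAAAAADAAAAAAAAAAAAAAAfgAAAAAAAAAAAAAA/gAAAAAAAAAAAAAA/wAAAAAAAAAAAAAA/wAAAAAAAAAAAAAA/4AAAAAAAAAAAAAA/8AAAAAAAAAAAAAAf+AAAAAAAAAAAAAAf/DwAAAAAAAAAAAAP//8AAAAAAAAAAAAP//+AAAAAAAAAAAAP///AAAAAAAAAAAAH///gAAAAAAAAAAAH///+AAAAAAAAAAAD///+AAAAAAAAAAAD////AAAAAAAAAAAB////AAAAAAAAAAAA///+AAAAAAAAAAAAf//8AAAAAAAAAAAAf//8AAAAAAAAAAAAP//4AAAAAAAAAAAAP//wAAAAAAAAAAAAP//wAAAAAAAAAAAAf//gAAAAAAAAAAAAf//AAAAAAAAAAAAAP/+AAAAAAAAAAAAAP/+AAAAAAAAAAAAAH/8AAAAAAAAAAAAAD/8AAAAAAAAAAAAAD/8AAAAAAAAAAAAAB/4AAAAAAAAAAAAAA/wAAAAAAAAAAAAAAPgAAAAAAAAAAAAAAAAAAAAAAAAAAAAAAAAAAAAAAAAAAAAAAAAAAAAAAAAAAAAAAAAAAAAAAAAAAAAAAAAAAAAAAAAAAAAAAAAAAAAAAAAAAAAAAAAAAAAAAAAAAAAAAAAAAAAAAAAAAAAAAAAAAAAAAAAAAAAAAAAAAAAAAAAAAAAAAAAAAAAAAAAAAAAAAAAAAAAAAAAAAAAAAAAAAAAAAAAAAAAAAAAAAAAAAAAAAAAAAAAAAAAAAAAAAAAAAAAAAAAAAAAAAAAAAAAAAAAAAAAAAAAAAAAAAAAAAAAAAAAAAAAAAAAAAAAAAAAAAAAAAAAAAAAAAAAAAAAAAAAAAAAAAAAAAAAAAAAAAAAAAAAAAAAAAAAAAAAAAAAAAAAAAAAAAAAAAAAAAAAAAAAAAAAAAAAAAAAAAAAAAAAAAAAAAAAAAAAAAAAAAAAAAAAAAAAAAAAAAAAAAAAAAAAAAAAAAAAAAAAAAAAAAAAAAAAAAAAAAAAAAAAAAAAAAAAAAAAAAAAAAAAAAAAAAAAAAAAAAAAAAAAAAAAAAAAAAAAAAAAAAAAAAAAAAAAAAAAAAAAAAAAAAAAAAAAAAAAAAAAAAAAAAAAAAAAAAAAAAAAAAAAAAAAAAAAAAAAAAAAAAAAAAAAAAAAAAAAAAAAAAAAAAAAAAAAAAAAAAAAAAAAAAAAAAAAAAAAAAAAAAAAAAAAAAAAAAAAAAAAAAAAAAAAAAAAAAAAAAAAAAAAAAAAAAAAAAAAAAAAAAAAAAAAAA="/>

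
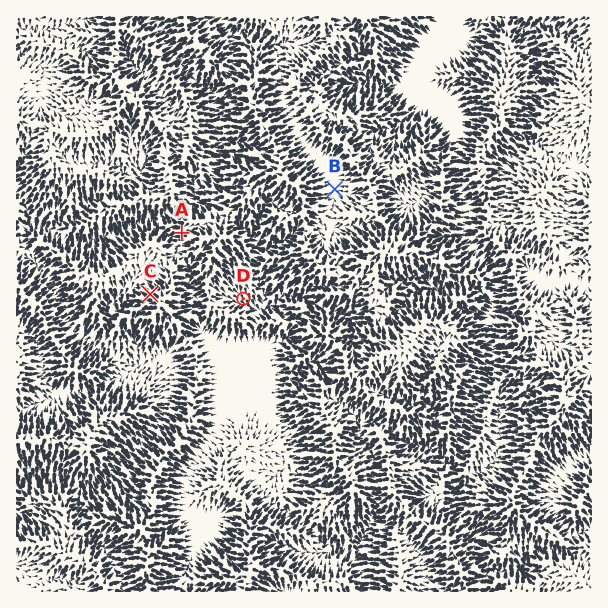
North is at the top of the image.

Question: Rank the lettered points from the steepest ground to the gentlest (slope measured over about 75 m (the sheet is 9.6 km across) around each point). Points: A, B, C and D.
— C A D B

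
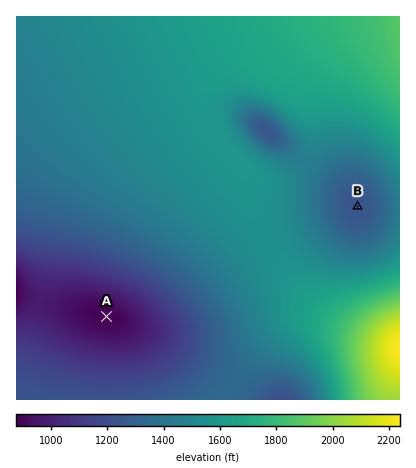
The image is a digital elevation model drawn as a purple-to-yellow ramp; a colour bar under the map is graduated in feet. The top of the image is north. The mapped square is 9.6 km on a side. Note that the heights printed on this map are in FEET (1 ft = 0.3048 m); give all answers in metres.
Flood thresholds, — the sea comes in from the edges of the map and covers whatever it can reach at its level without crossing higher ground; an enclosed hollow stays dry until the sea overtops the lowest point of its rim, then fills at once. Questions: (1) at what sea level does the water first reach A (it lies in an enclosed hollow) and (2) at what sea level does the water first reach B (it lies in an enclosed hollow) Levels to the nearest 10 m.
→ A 300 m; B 440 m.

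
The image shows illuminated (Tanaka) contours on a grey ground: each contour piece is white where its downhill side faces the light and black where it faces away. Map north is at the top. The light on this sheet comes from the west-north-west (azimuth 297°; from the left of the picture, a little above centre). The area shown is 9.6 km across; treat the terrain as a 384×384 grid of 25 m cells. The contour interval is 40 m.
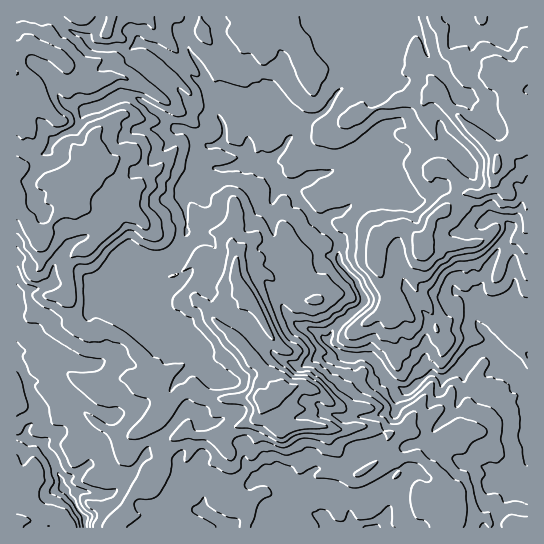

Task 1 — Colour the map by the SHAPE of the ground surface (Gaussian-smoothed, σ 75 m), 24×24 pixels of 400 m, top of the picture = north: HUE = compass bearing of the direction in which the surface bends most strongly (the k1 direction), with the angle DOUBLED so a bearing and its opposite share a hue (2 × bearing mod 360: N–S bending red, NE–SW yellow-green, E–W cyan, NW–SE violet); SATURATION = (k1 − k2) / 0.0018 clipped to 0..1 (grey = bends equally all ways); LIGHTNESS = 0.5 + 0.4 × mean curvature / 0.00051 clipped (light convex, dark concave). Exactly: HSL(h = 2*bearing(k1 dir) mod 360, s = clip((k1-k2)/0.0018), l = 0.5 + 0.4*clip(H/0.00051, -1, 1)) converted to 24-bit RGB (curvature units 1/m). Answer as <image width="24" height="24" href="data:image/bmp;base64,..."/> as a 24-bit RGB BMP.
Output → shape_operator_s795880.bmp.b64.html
<image width="24" height="24" href="data:image/bmp;base64,Qk32BgAAAAAAADYAAAAoAAAAGAAAABgAAAABABgAAAAAAMAGAAATCwAAEwsAAAAAAAAAAAAAoIa1mLLT9rrsAAU04Ma/nnaYXW6MiaZ3ZmCSilt1gJ11dn9hcpVzoHZ2ezlsn0QuwZ5GP5SmpFtrd6dvqaKNWX6yWou8qbrMpZNqMpwlMwAjg/whNVwc0m+GmLhfUpRWW2JykXJ1b6mMqI67XWqbgVtnZ4Rwh1xMiK9kS2KXcbSwmpS0w8i0RYaRilpKb2tLqX+Lr0vbThekis3ZtXeuMo1X1KutYFKZfluIkW9XirBDQFMnVTY1daJXjlVreJ3E05LPUY51QnhTeaxZdrNxmDtkbmxLVoBqecifQQI7x+DHVlaJmXGBnK9Xe3w9elo7Wj4wpc90pDe8nz5TgJ4lLGEpm6xOMnM/fIdOvpptSa6VulCKiU45YnBHibWZT2aSV1INSMDLf4lVnpF2VZGh5brdUonPcIjkbIDQnIra2SbeYETY1tX2fX30zvH9mpX3nsnuipbv2ZPRH2pr377grKPRmIayOERpXHO7hks9f52mpJ1eZmhQPlQsup5uZUGibEtBnl09ESpD9+XUR5g+YIkrc1sIBsuuxu5fBzJN+NPijGnYIotjmYJtoHd9REGQdzGPZ7JplVFslaHIj3OukJW8icGKPWKWq9fgJZnHLw+B69654Njz0NT7y+77fjl0cZE6LQYOATMA/5Ag4lW1oWZcjqSJh0WbfkKTk6y3V6twX2Q4gnpPnZRZibyenW/BfDNAeUhcfTRtmPiihIMBHzMAUTAabR5a2gYs6Q87YLG8kDMHB08EvtBAj3g9gSAuUXdXdFdHfVtRlql/UY6Jn9u6ektbaWFQaTxWhD5WwfHTiSk1zP/53djzJgIx8AwcEEo3ndSGrYVcKViX8dboFJWVcydXibydeVWaXVN5ns2Ud6e+hrXEdkRTfmdtaktRZTt90PTlkUlHxPO9UxovMggBHl8MAKyM9dD7ycqnsdnRI9vnum9zQihab6qVjZN9bS+DuZfd2/PVLU1YdF1beXSAbWSHnILInNjOhD9sy8KIle6TRwtJys/p593uPO/mADIz5+W5szd+YNVYojxFOiBPm6RWjWZWow5fBlsh8+ynRSNFYXpze3l/kmGdPpVxu4tjNi164vjTYB1VY5muW4tco7+KmAp8jAtLo9mLlCo/wLs0EB0jOI6I6dGyLR20Ug2ZO98f8DZussx9JEo7altNZoQnL3thv6OCHStk9+/JUXCGhFKGoKOBfqwwIgEy3PLZUkSC0Ver68fIOTB3ea04BKwnwBRKNs/q38HWIXB14n6CzmCuHhY1zOzRKJGfeIVDZka4wd1wmGO6bVarfaai31vWDjFLzdSqvUrDZtvN2ZifVlrh4dL5EUL/2HDmXsGnjGFxsoKzfaqlt1fCtvD1m8LPYj6RYa+zT0Fz4uebNkSAc7aFpzJdSjwJVsi6aqx6asXIKCSe+M3ds32EOE0fchgFN58PalmdinlkcYdionZ1PG9y58+vTWcvIUJIaGKPVpys48erclWDfaw4diSp0sPfSp25WoFEc21MTzwwI10S32uM45n0VYPfnt7WPpyklZLByJK/cIhgpq9yOI8w25C9QVp6QHdZUYA7ioBHlU5dmjhgM3krWHg2mn1kooeofG6Nbl6fx6bNZNidHwso+efSPESBnFc2IVpMcrJ+2LLDbZfF4czoJICL2ZDHSm2YnlW7hDc5klZUSKaStoiomnmFWYJPT3FVfmNmU5VnoLY7VB0rLRMo3vzPtUW4nraUdR9LAH8q6a3Gt2VSRl8YmW81VTcZnTNCOlOYtHWaepd9VqeRR0mMy6fLwZWcQW9RSoFnh0NxmcdmbSRzz/zsXCdUvLR9lF+LtPPXzReSCy4F71dH3rvxdwBFne3aX8CaVytrbZmSh5mMkFV8kZBIIHhCyqu6yZjQmlTJOnGYsioyvfvfdylVqViBcql3eLSowyVwrFGBt6fUE4QVrMkAufDttlO6ljm/mlWNc4hugYBucFN5sriYWaOKMGk7pH15VmyKZU6Z2fLeYBtKcEM6iMdwYo5drrxAVx46reDHd5HFhKbPtFq7ZbaSoTkvbidol6qAk1iBqopZPl1rqcSelIOogX+pS4JeXlR3j7dzmlYoUsSAXGi6vdrQvHnDrHnQq+boqIi6RwwatKkNHHIdbR8PVuSNijeWXKezoF+PpcGdR1uUksKYbGN0i357k2GNTHh7wsmHjTGWdLWHTJ+Ml61JvkhId5E1gUUpXgwVJKqo793IWDCPrNm+eTSPXcCOVER5eap+qYqFd7F9cVlkhGZwhGloZYmFnHF7PzNou9OQhm9kpXpMNXBXU7M8"/>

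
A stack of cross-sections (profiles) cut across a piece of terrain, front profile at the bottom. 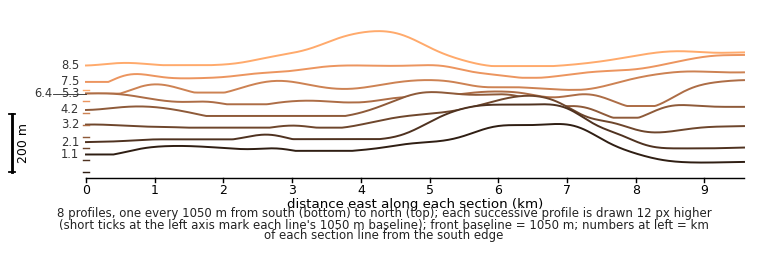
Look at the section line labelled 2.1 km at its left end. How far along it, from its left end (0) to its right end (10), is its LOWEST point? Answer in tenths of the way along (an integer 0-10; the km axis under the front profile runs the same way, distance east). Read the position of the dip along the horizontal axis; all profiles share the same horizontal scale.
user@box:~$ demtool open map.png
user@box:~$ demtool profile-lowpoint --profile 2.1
9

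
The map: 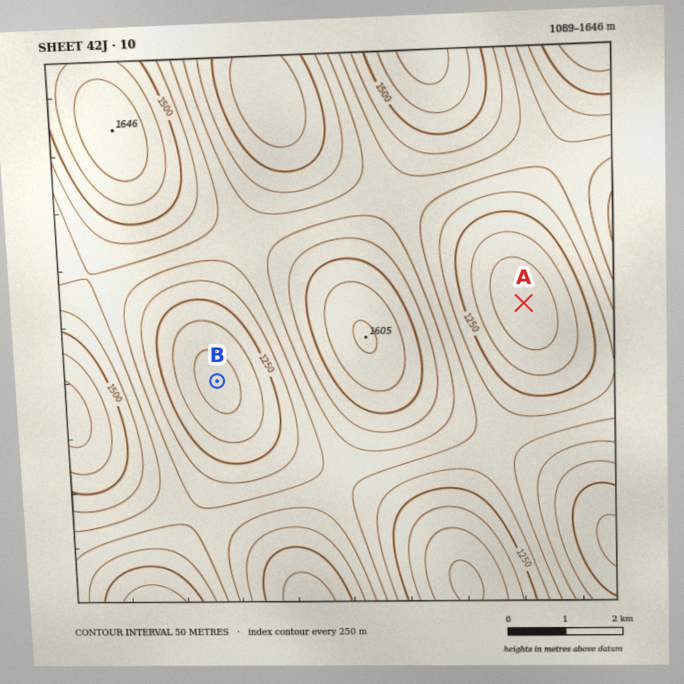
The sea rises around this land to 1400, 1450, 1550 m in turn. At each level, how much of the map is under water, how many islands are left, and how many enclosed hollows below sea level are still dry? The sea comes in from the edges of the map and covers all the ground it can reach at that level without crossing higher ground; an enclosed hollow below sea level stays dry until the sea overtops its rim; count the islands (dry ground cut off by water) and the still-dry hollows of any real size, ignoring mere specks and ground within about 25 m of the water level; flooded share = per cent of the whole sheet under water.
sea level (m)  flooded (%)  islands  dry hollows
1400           62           1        0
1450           74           1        0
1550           91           1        0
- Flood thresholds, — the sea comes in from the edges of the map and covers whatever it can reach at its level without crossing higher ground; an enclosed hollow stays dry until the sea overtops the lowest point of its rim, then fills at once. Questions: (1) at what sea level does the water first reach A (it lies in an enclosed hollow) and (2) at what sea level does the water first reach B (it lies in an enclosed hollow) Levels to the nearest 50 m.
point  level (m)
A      1300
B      1350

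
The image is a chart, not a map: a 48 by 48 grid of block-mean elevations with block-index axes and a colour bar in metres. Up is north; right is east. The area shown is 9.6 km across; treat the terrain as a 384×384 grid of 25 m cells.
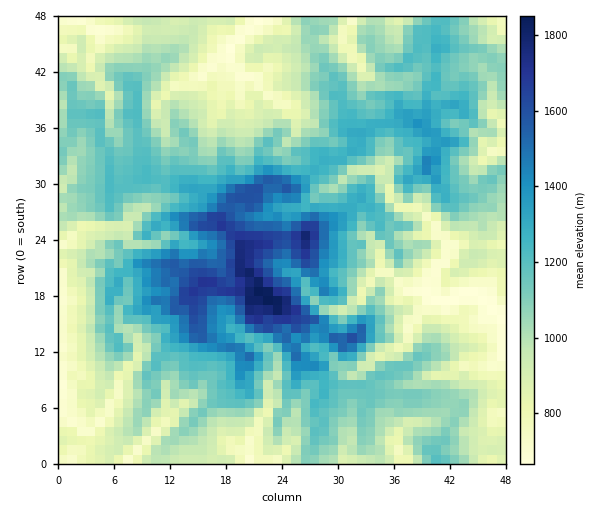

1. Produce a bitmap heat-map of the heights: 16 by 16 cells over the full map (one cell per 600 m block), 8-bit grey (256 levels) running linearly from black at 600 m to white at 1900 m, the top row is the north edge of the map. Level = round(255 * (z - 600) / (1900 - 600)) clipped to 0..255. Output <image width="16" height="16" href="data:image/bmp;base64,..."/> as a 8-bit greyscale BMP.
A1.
<image width="16" height="16" href="data:image/bmp;base64,Qk02BQAAAAAAADYEAAAoAAAAEAAAABAAAAABAAgAAAAAAAABAAATCwAAEwsAAAABAAAAAAAAAAAAAAEBAQACAgIAAwMDAAQEBAAFBQUABgYGAAcHBwAICAgACQkJAAoKCgALCwsADAwMAA0NDQAODg4ADw8PABAQEAAREREAEhISABMTEwAUFBQAFRUVABYWFgAXFxcAGBgYABkZGQAaGhoAGxsbABwcHAAdHR0AHh4eAB8fHwAgICAAISEhACIiIgAjIyMAJCQkACUlJQAmJiYAJycnACgoKAApKSkAKioqACsrKwAsLCwALS0tAC4uLgAvLy8AMDAwADExMQAyMjIAMzMzADQ0NAA1NTUANjY2ADc3NwA4ODgAOTk5ADo6OgA7OzsAPDw8AD09PQA+Pj4APz8/AEBAQABBQUEAQkJCAENDQwBEREQARUVFAEZGRgBHR0cASEhIAElJSQBKSkoAS0tLAExMTABNTU0ATk5OAE9PTwBQUFAAUVFRAFJSUgBTU1MAVFRUAFVVVQBWVlYAV1dXAFhYWABZWVkAWlpaAFtbWwBcXFwAXV1dAF5eXgBfX18AYGBgAGFhYQBiYmIAY2NjAGRkZABlZWUAZmZmAGdnZwBoaGgAaWlpAGpqagBra2sAbGxsAG1tbQBubm4Ab29vAHBwcABxcXEAcnJyAHNzcwB0dHQAdXV1AHZ2dgB3d3cAeHh4AHl5eQB6enoAe3t7AHx8fAB9fX0Afn5+AH9/fwCAgIAAgYGBAIKCggCDg4MAhISEAIWFhQCGhoYAh4eHAIiIiACJiYkAioqKAIuLiwCMjIwAjY2NAI6OjgCPj48AkJCQAJGRkQCSkpIAk5OTAJSUlACVlZUAlpaWAJeXlwCYmJgAmZmZAJqamgCbm5sAnJycAJ2dnQCenp4An5+fAKCgoAChoaEAoqKiAKOjowCkpKQApaWlAKampgCnp6cAqKioAKmpqQCqqqoAq6urAKysrACtra0Arq6uAK+vrwCwsLAAsbGxALKysgCzs7MAtLS0ALW1tQC2trYAt7e3ALi4uAC5ubkAurq6ALu7uwC8vLwAvb29AL6+vgC/v78AwMDAAMHBwQDCwsIAw8PDAMTExADFxcUAxsbGAMfHxwDIyMgAycnJAMrKygDLy8sAzMzMAM3NzQDOzs4Az8/PANDQ0ADR0dEA0tLSANPT0wDU1NQA1dXVANbW1gDX19cA2NjYANnZ2QDa2toA29vbANzc3ADd3d0A3t7eAN/f3wDg4OAA4eHhAOLi4gDj4+MA5OTkAOXl5QDm5uYA5+fnAOjo6ADp6ekA6urqAOvr6wDs7OwA7e3tAO7u7gDv7+8A8PDwAPHx8QDy8vIA8/PzAPT09AD19fUA9vb2APf39wD4+PgA+fn5APr6+gD7+/sA/Pz8AP39/QD+/v4A////ACUzLkBJPiIvSGBJRzxsUDYcI0k3UVBFQFVvXVZJVlArHjM4VlBpflBvem1qYFtQNB9EQWlwd5hpkoFiVWJLMB0jW1hqnaiUmKyarGQyUDQbImBymr6xwOXKfl5hKhsaEShigKXDztzXnpZaNyIYIR8xV2+NoK3ZxcSrdEdXKTE1PERMeZzCxbe7sHlvTylIRldvaGWDnb6vmnGAYEprbVxVbnZ2d3V/mIV9X0p7kltUX2prYWFRT2RccYVwfZFtNmZjb0lQNTM6NWF8e42IekFeSG1KKyQfJEBpX15oeXJWNzdPVkUdIDNFXDdeb3lnXSQdL0NCMh4jR1I0UFh6YTg="/>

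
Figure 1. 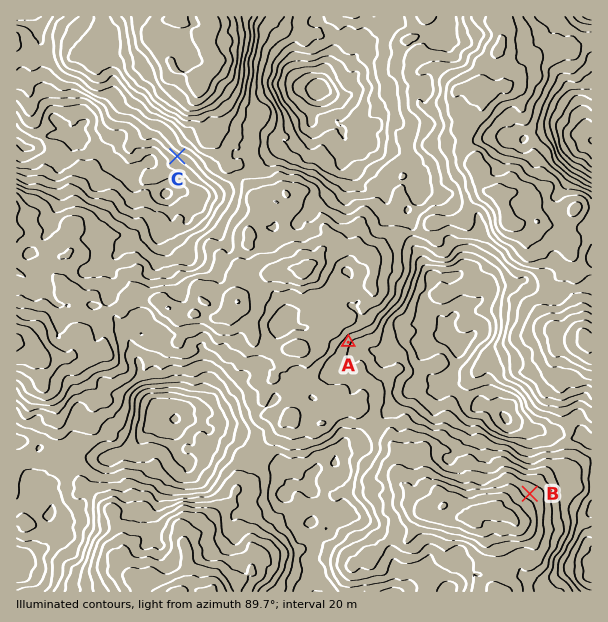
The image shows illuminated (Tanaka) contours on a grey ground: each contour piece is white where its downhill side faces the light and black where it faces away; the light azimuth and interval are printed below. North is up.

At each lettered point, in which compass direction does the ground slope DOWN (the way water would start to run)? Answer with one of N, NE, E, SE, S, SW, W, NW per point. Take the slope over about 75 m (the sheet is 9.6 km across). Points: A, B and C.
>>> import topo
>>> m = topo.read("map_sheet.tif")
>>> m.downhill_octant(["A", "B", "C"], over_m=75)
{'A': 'NW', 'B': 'SW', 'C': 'NE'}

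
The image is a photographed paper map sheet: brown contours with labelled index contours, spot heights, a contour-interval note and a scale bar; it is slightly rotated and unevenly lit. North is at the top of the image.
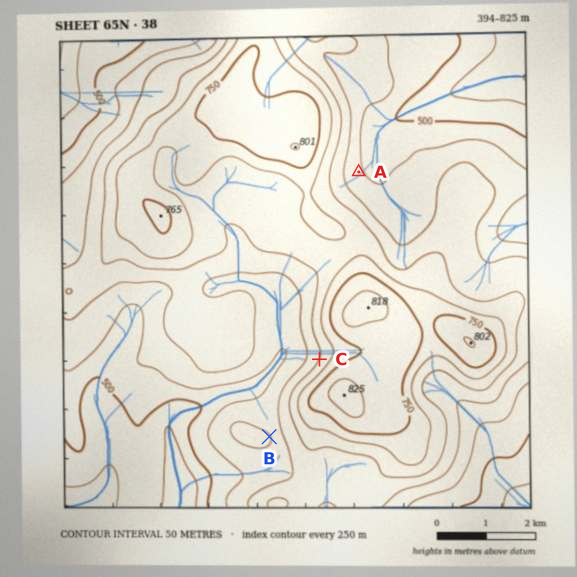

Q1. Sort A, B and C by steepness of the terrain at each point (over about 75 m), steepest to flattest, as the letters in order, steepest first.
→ C A B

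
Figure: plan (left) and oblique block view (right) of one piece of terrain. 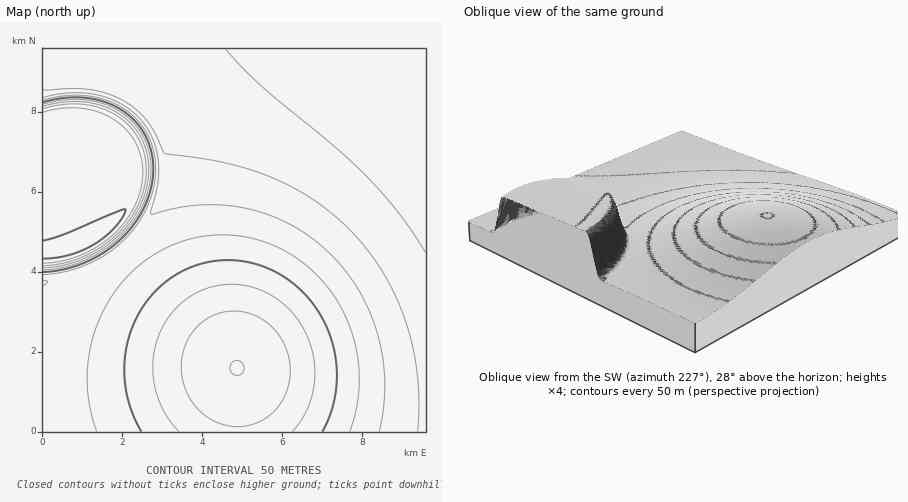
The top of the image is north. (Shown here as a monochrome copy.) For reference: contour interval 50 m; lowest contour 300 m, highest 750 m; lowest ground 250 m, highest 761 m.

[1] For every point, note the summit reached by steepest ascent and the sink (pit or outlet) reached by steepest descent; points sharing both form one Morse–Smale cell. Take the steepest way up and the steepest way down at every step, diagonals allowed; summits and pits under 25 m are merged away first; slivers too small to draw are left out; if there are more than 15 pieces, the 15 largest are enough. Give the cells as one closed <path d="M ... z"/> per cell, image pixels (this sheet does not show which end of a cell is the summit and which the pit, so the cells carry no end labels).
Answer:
<path d="M426 48l-188 0-29 26-18 22-13 22-7 22-7 46-11 26-10 16-21 21-26 18-30 12-24 5 0 148 384 0z"/><path d="M236 48l-194 0 0 235 24-4 30-12 20-13 23-22 14-20 8-16 5-18 6-42 11-28 18-26z"/>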